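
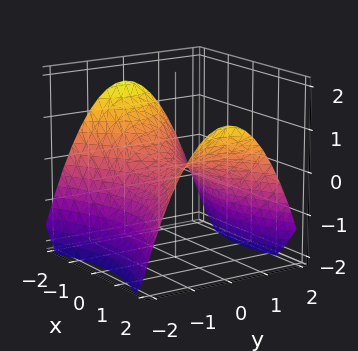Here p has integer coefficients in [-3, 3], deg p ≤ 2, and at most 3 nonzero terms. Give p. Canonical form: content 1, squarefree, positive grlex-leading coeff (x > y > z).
x^2 - 2*y^2 - 3*z

Degree: a saddle surface; a quadric, so deg p = 2.
Symmetries: mirror symmetry x ↦ −x ⇒ only even powers of x; it's symmetric under y → −y, forcing even powers of y.
Against the integer gridlines: it crosses the y-axis at the gridline y = 0; it meets the z-axis at z = 0 (among the integer gridlines).
The integer polynomial consistent with all of this is the stated p.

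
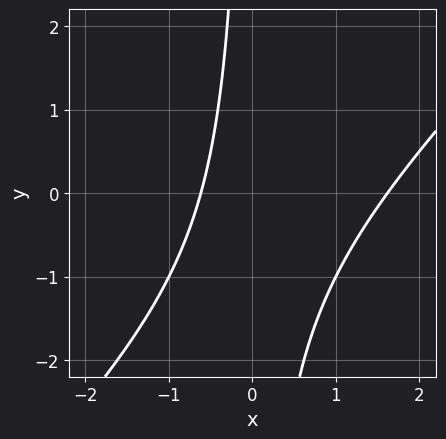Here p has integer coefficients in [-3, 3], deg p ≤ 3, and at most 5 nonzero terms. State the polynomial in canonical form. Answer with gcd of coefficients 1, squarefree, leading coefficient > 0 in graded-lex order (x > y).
x^2 - x*y - x - 1

First, deg p = 2. No degree-1 curve has this shape.
Then, observable constraints: the curve avoids every integer y-axis point in the box.
Finally, together with the visible shape, these determine p as stated.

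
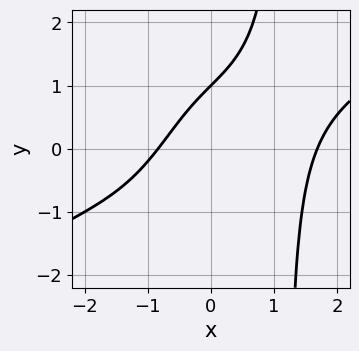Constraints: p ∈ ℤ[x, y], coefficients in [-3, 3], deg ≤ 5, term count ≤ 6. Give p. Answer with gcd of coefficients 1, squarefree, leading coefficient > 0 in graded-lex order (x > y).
1. deg p = 4. No degree-3 curve has this shape.
2. Observable constraints: it crosses the y-axis at the gridline y = 1.
3. The integer polynomial consistent with all of this is the stated p.

x^4 - 2*x^3*y - 3*x + 3*y - 3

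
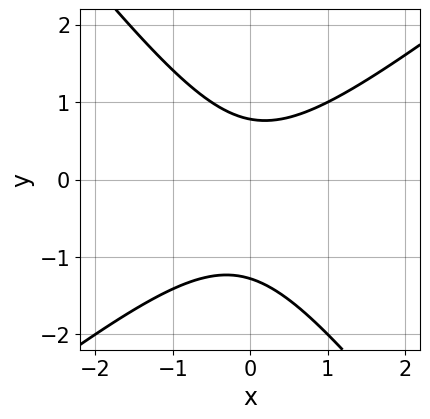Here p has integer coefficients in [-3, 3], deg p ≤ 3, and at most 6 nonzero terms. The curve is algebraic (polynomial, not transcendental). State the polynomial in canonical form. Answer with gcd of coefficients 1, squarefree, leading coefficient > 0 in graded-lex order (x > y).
2*x^2 - x*y - 2*y^2 - y + 2

(a) The degree is 2 — no degree-1 curve has this shape.
(b) Reading off the gridlines: the curve avoids every integer x-axis point in the box.
(c) These observations pin down the coefficients.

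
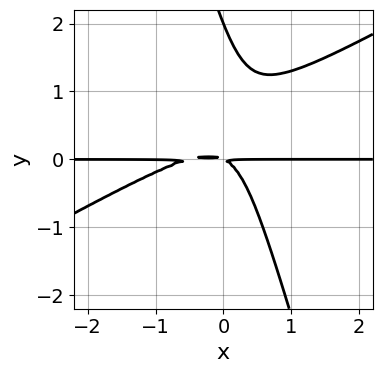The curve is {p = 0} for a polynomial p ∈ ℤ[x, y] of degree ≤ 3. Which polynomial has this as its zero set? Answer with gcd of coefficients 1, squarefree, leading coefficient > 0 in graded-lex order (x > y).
2*x^2*y - 3*x*y^2 - y^3 + x*y + 2*y^2

1. deg p = 3. A generic line meets the curve in up to 3 points.
2. Against the integer gridlines: every point of the x-axis in the box is on the curve; it meets the y-axis at y = 2 (among the integer gridlines).
3. Together with the visible shape, these determine p as stated.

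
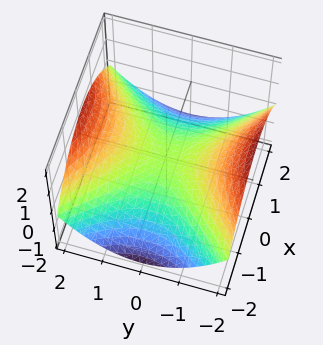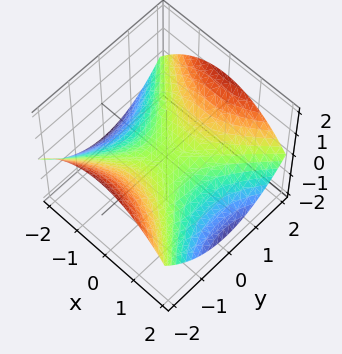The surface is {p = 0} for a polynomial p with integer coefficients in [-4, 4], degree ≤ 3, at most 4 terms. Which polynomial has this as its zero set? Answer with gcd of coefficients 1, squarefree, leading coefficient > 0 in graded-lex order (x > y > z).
x^2 - y^2 + 3*z

1. The degree is 2 — a saddle surface; a quadric.
2. Symmetries: it's symmetric under y → −y, forcing even powers of y; the x ↦ −x reflection is a symmetry, so x appears only in even powers.
3. From the visible intercepts: it crosses the z-axis at the gridline z = 0; one y-axis crossing is at y = 0; one x-axis crossing is at x = 0.
4. These observations pin down the coefficients.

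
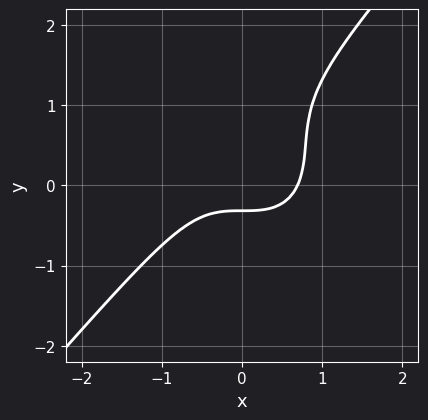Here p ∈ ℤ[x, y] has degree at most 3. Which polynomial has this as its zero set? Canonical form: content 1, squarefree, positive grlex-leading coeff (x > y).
(a) The degree is 3 — the shape is more complex than any degree-2 curve.
(b) Solving for integer coefficients yields p as stated.

3*x^3 - 2*y^3 + 3*y^2 - 2*y - 1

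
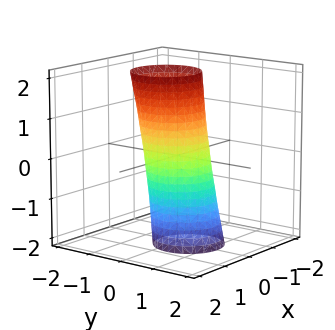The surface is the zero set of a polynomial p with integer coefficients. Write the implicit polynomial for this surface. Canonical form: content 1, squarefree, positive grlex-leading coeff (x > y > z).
The degree is 2 — a generic line meets the surface in up to 2 points.
Reading off the gridlines: no z-intercept at any integer in the box.
Assembling these constraints gives the stated polynomial.

3*x^2 + 3*y^2 + y*z - 2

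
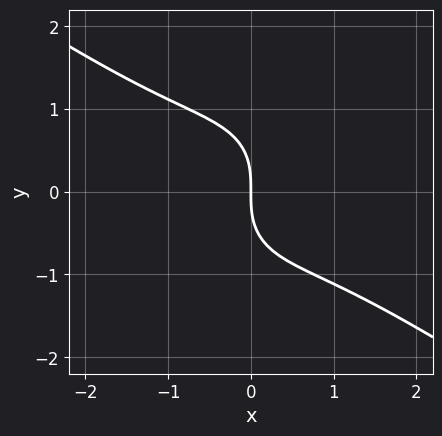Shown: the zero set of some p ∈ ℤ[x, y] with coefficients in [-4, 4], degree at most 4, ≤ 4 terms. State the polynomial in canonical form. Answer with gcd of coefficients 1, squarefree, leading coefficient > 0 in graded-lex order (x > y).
deg p = 3.
Against the integer gridlines: it meets the x-axis at x = 0 (among the integer gridlines); one y-axis crossing is at y = 0.
Together with the visible shape, these determine p as stated.

2*x^3 + 2*x^2*y + 2*y^3 + 3*x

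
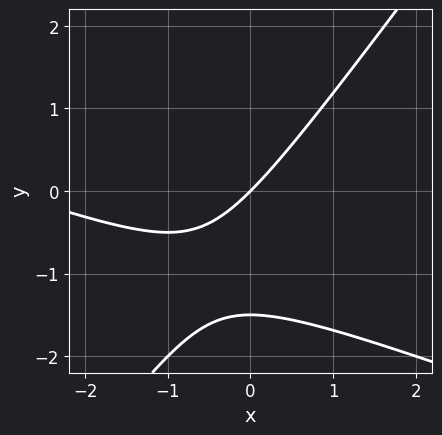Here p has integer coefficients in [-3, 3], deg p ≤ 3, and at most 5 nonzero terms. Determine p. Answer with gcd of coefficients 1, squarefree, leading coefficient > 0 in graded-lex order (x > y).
Degree: no degree-1 curve has this shape, so deg p = 2.
From the visible intercepts: it crosses the y-axis at the gridline y = 0; it meets the x-axis at x = 0 (among the integer gridlines).
Fitting integer coefficients to these (and the overall shape) gives p.

x^2 + 2*x*y - 2*y^2 + 3*x - 3*y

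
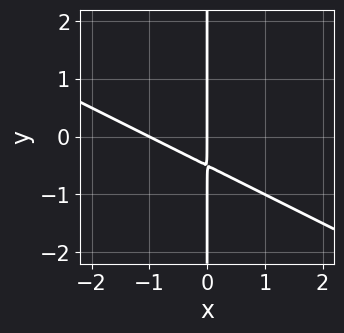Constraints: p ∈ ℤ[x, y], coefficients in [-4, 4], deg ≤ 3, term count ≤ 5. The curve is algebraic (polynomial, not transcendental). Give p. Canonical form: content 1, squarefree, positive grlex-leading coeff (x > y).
x^2 + 2*x*y + x

1. deg p = 2.
2. Checking where it meets the axes: the visible y-axis segment lies entirely on the curve; the x-axis gridline crossings are at x ∈ {-1, 0}.
3. Together with the visible shape, these determine p as stated.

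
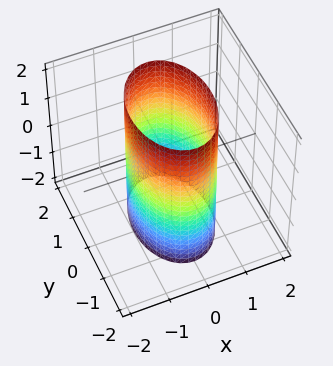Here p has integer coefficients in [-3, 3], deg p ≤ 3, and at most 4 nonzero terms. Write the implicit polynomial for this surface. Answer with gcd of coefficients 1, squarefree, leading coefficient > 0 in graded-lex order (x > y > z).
2*x^2 + y^2 - 2

The degree is 2 — constant cross-section along one axis; a quadric.
Symmetries: the z ↦ −z reflection is a symmetry, so z appears only in even powers; it's symmetric under y → −y, forcing even powers of y; mirror symmetry x ↦ −x ⇒ only even powers of x.
From the axis intercepts and sections: among the integer gridlines, it crosses the x-axis at x ∈ {-1, 1}; the surface avoids every integer z-axis point in the box.
Fitting integer coefficients to these (and the overall shape) gives p.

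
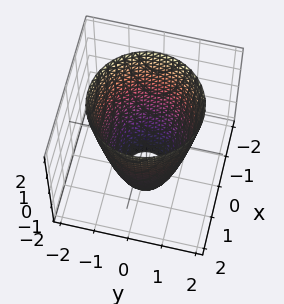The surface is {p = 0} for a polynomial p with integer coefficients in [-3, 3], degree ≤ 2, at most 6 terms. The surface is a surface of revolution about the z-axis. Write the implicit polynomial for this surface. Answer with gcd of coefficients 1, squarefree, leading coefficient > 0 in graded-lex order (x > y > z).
2*x^2 + 2*y^2 - z - 3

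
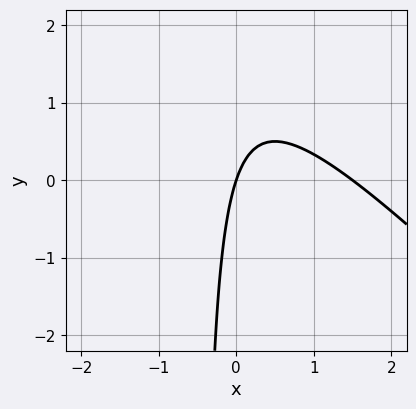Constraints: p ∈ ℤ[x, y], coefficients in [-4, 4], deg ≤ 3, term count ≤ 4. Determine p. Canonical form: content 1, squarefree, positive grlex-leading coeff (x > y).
2*x^2 + 2*x*y - 3*x + y

1. Degree: the shape is more complex than any degree-1 curve, so deg p = 2.
2. Reading off the gridlines: it crosses the y-axis at the gridline y = 0; one x-axis crossing is at x = 0.
3. Fitting integer coefficients to these (and the overall shape) gives p.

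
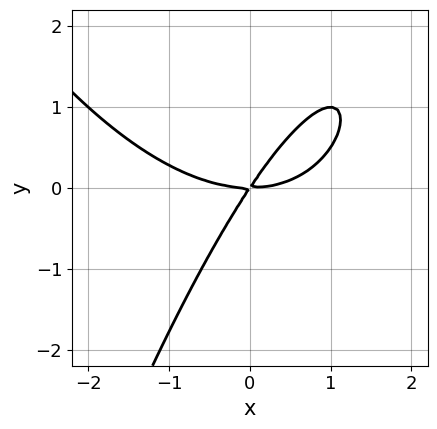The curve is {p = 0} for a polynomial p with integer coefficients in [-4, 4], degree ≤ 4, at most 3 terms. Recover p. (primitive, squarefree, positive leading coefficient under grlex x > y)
x^3 - 3*x*y + 2*y^2

Degree: no degree-2 curve has this shape, so deg p = 3.
Checking where it meets the axes: it meets the y-axis at y = 0 (among the integer gridlines); it crosses the x-axis at the gridline x = 0.
Together with the visible shape, these determine p as stated.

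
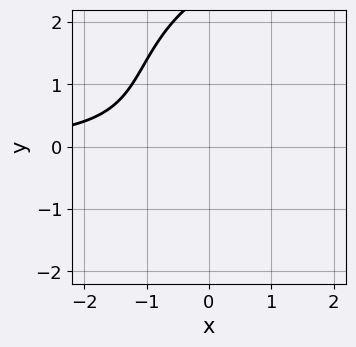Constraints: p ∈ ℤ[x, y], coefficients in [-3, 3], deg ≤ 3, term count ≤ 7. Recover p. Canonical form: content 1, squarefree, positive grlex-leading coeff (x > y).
First, degree: a generic line meets the curve in up to 3 points, so deg p = 3.
Next, from the visible intercepts: no y-intercept at any integer in the box; the curve avoids every integer x-axis point in the box.
Finally, together with the visible shape, these determine p as stated.

x^2*y + y^3 - 2*x*y - 2*y^2 - 3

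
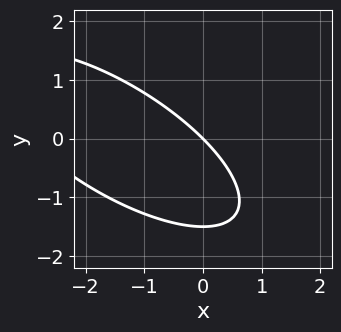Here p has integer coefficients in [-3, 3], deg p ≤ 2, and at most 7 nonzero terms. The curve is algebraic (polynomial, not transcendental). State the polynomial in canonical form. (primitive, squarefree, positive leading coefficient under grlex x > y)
x^2 + 2*x*y + 2*y^2 + 3*x + 3*y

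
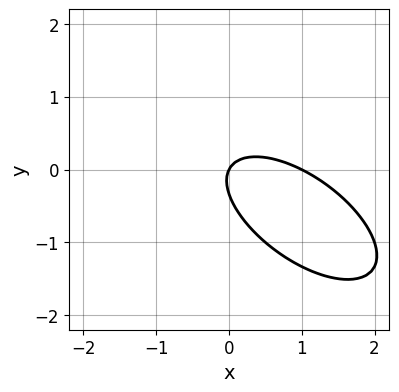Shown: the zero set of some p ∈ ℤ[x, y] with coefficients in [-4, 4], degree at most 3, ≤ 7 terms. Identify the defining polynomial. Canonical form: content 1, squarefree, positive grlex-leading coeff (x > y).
1. deg p = 2. No degree-1 curve has this shape.
2. Checking where it meets the axes: the x-axis gridline crossings are at x ∈ {0, 1}; it meets the y-axis at y = 0 (among the integer gridlines).
3. Putting this together gives p.

2*x^2 + 3*x*y + 3*y^2 - 2*x + y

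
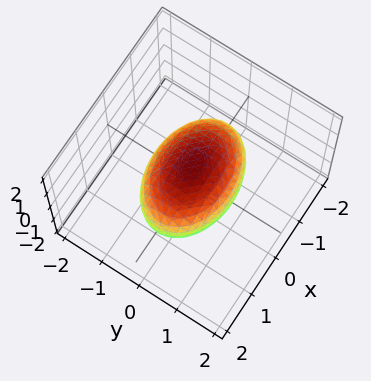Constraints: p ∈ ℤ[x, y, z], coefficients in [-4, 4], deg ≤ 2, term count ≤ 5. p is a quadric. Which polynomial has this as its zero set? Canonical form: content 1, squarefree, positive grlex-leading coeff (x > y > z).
x^2 + 2*y^2 + 2*z^2 - 2

First, degree: a closed, bounded, convex surface; a quadric, so deg p = 2.
Then, symmetries: the y ↦ −y reflection is a symmetry, so y appears only in even powers; the x ↦ −x reflection is a symmetry, so x appears only in even powers; mirror symmetry z ↦ −z ⇒ only even powers of z.
Next, against the integer gridlines: the y-axis gridline crossings are at y ∈ {-1, 1}; the z-axis gridline crossings are at z ∈ {-1, 1}.
Finally, matching integer coefficients to the picture gives p.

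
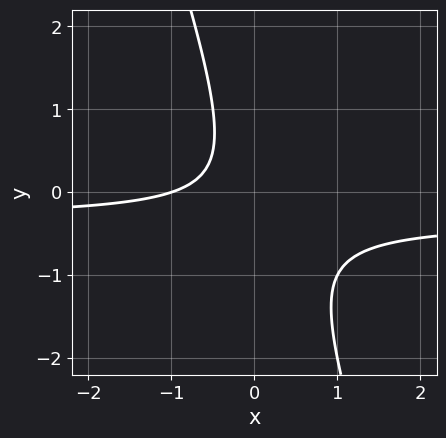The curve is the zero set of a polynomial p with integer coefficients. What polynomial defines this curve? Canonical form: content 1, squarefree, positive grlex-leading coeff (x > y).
3*x*y + y^2 + x + 1

deg p = 2. A generic line meets the curve in up to 2 points.
Reading off the gridlines: it meets the x-axis at x = -1 (among the integer gridlines); it misses every integer gridline on the y-axis.
Putting this together gives p.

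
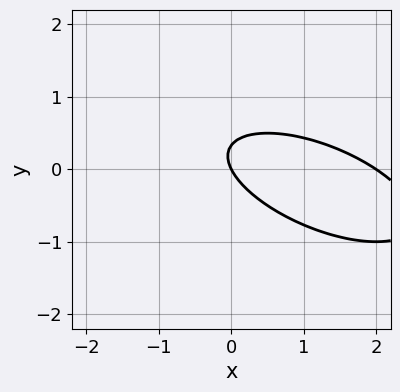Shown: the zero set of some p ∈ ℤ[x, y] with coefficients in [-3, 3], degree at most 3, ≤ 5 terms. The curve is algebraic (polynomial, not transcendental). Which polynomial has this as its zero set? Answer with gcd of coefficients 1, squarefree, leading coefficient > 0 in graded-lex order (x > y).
x^2 + 2*x*y + 3*y^2 - 2*x - y

deg p = 2. The shape is more complex than any degree-1 curve.
Observable constraints: the x-axis gridline crossings are at x ∈ {0, 2}; it crosses the y-axis at the gridline y = 0.
Assembling these constraints gives the stated polynomial.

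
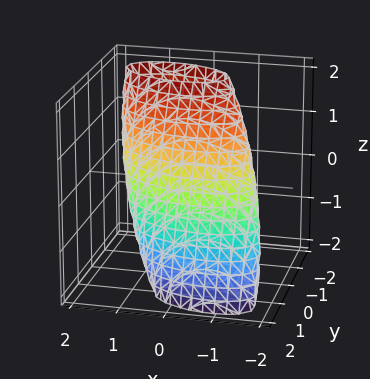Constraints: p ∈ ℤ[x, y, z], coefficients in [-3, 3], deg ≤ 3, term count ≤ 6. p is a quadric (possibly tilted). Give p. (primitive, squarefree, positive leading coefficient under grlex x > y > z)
x^2 + x*y + 3*y^2 + 3*y*z + z^2 - 2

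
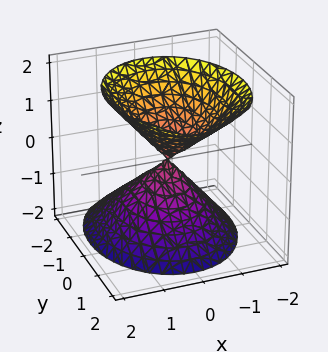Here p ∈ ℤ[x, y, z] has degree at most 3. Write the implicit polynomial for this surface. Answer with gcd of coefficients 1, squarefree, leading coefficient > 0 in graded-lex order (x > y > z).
3*x^2 + 2*y^2 - y*z - 2*z^2

First, there are 2 components. Treating them together as one polynomial.
Next, the degree is 2 — no degree-1 surface has this shape.
Next, from the visible intercepts: it crosses the z-axis at the gridline z = 0; it crosses the y-axis at the gridline y = 0; it meets the x-axis at x = 0 (among the integer gridlines).
Finally, putting this together gives p.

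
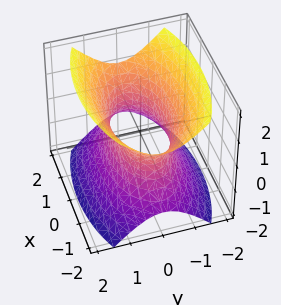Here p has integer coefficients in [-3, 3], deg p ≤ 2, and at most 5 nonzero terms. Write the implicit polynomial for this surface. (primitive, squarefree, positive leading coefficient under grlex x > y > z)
deg p = 2.
Symmetries: it's symmetric under x → −x, forcing even powers of x; the y ↦ −y reflection is a symmetry, so y appears only in even powers; it's symmetric under z → −z, forcing even powers of z.
Checking where it meets the axes: the surface avoids every integer z-axis point in the box.
Matching integer coefficients to the picture gives p.

x^2 + 3*y^2 - 2*z^2 - 2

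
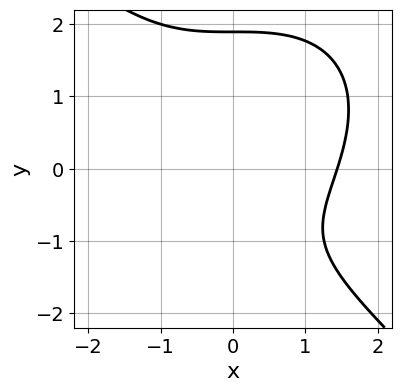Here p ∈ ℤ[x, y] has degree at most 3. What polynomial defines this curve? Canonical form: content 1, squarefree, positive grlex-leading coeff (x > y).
x^3 + y^3 - 2*y - 3

Degree: no degree-2 curve has this shape, so deg p = 3.
Putting this together gives p.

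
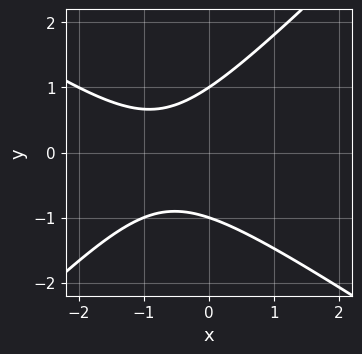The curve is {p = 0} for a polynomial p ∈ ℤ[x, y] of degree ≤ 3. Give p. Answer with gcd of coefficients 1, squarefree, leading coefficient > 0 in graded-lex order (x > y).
2*x^2 + x*y - 3*y^2 + 3*x + 3

1. Degree: a generic line meets the curve in up to 2 points, so deg p = 2.
2. Against the integer gridlines: no x-intercept at any integer in the box; among the integer gridlines, it crosses the y-axis at y ∈ {-1, 1}.
3. Solving for integer coefficients yields p as stated.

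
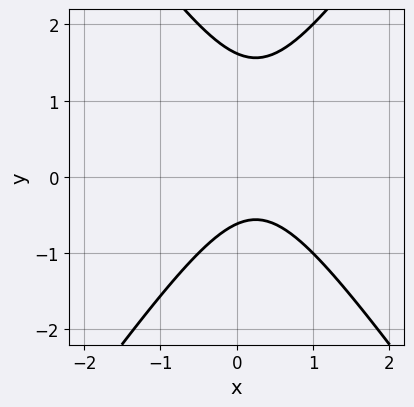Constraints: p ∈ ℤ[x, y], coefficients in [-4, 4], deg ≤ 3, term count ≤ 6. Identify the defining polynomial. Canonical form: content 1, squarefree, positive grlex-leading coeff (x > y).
2*x^2 - y^2 - x + y + 1

First, the degree is 2 — the shape is more complex than any degree-1 curve.
Then, against the integer gridlines: it misses every integer gridline on the x-axis.
Finally, solving for integer coefficients yields p as stated.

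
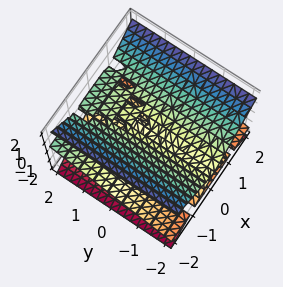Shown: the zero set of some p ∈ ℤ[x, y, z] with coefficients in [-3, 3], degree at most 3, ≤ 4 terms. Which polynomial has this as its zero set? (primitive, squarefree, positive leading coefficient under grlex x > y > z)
x^2*y - 2*x^2*z - y*z^2 + 2*z^3

Degree: a generic line meets the surface in up to 3 points, so deg p = 3.
Against the integer gridlines: every point of the y-axis in the box is on the surface; it crosses the z-axis at the gridline z = 0; every point of the x-axis in the box is on the surface.
Putting this together gives p.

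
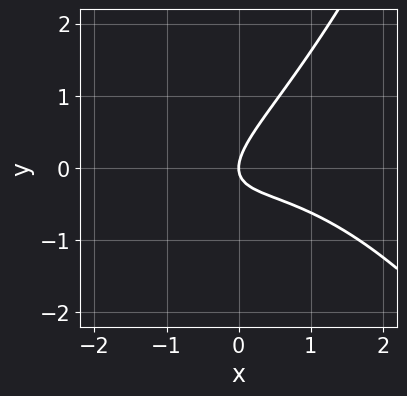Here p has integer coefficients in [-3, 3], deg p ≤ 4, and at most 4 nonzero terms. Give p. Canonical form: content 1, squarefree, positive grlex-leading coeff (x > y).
x^3 + 3*x*y - 3*y^2 + 2*x

(a) Degree: the shape is more complex than any degree-2 curve, so deg p = 3.
(b) From the axis intercepts and sections: it meets the y-axis at y = 0 (among the integer gridlines); one x-axis crossing is at x = 0.
(c) Solving for integer coefficients yields p as stated.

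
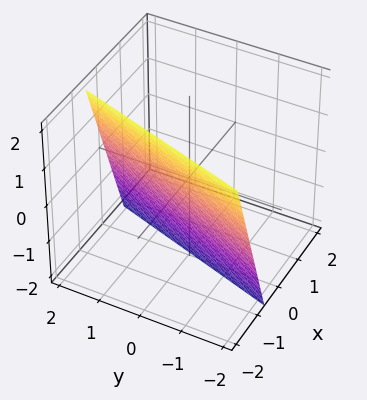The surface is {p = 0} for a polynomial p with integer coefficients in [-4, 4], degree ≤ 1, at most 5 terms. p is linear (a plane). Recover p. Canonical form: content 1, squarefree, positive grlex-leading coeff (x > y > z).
3*x - y + z + 2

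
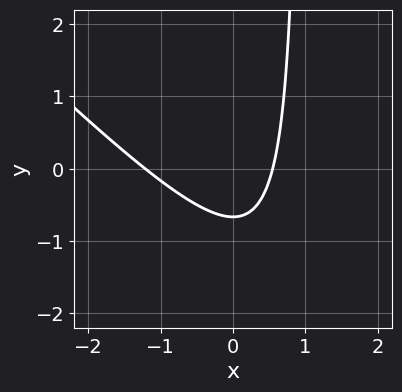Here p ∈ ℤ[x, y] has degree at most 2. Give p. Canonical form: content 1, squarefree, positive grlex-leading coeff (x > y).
3*x^2 + 3*x*y + 2*x - 3*y - 2

First, degree: no degree-1 curve has this shape, so deg p = 2.
Finally, putting this together gives p.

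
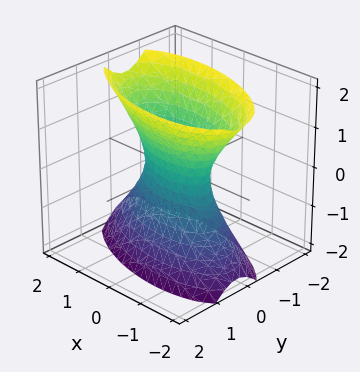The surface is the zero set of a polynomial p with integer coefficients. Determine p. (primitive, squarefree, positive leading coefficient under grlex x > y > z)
x^2 + x*y + 3*y^2 - z^2 - 1

(a) Degree: no degree-1 surface has this shape, so deg p = 2.
(b) Checking where it meets the axes: among the integer gridlines, it crosses the x-axis at x ∈ {-1, 1}; it misses every integer gridline on the z-axis.
(c) Together with the visible shape, these determine p as stated.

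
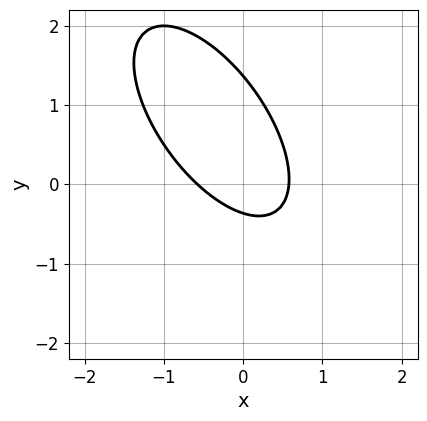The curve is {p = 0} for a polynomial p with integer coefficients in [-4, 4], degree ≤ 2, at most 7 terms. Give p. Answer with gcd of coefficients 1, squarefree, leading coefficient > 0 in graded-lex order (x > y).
First, deg p = 2.
Finally, putting this together gives p.

3*x^2 + 3*x*y + 2*y^2 - 2*y - 1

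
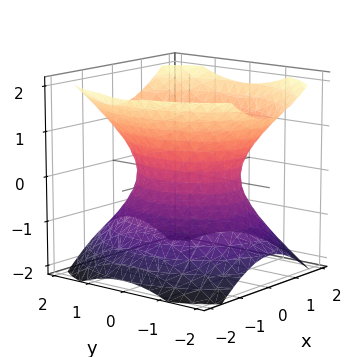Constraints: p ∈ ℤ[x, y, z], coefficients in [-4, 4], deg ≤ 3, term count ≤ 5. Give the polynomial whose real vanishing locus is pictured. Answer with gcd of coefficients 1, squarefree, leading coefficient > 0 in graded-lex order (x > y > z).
3*x^2 + 2*y^2 - 3*z^2 - 3

(a) Degree: one connected sheet with a waist; a quadric, so deg p = 2.
(b) Symmetries: the y ↦ −y reflection is a symmetry, so y appears only in even powers; mirror symmetry x ↦ −x ⇒ only even powers of x; it's symmetric under z → −z, forcing even powers of z.
(c) Observable constraints: no z-intercept at any integer in the box; the x-axis gridline crossings are at x ∈ {-1, 1}.
(d) These observations pin down the coefficients.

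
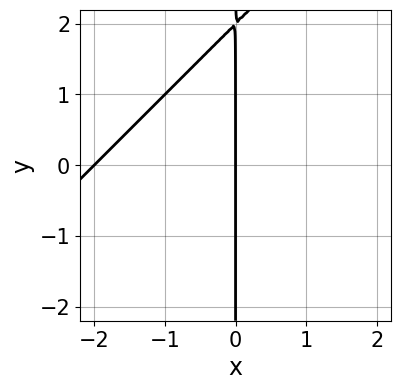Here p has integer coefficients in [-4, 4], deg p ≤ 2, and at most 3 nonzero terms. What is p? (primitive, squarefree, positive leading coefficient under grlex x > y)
x^2 - x*y + 2*x

Degree: a generic line meets the curve in up to 2 points, so deg p = 2.
Observable constraints: the x-axis gridline crossings are at x ∈ {-2, 0}; every point of the y-axis in the box is on the curve.
The integer polynomial consistent with all of this is the stated p.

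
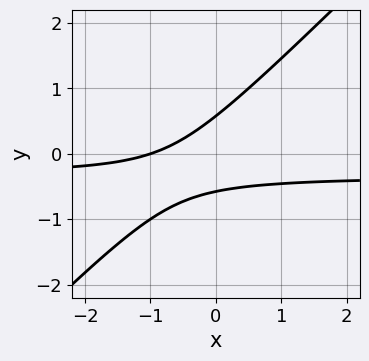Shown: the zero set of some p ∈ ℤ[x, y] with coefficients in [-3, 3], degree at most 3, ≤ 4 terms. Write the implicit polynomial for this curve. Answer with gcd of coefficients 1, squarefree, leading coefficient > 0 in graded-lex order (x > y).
3*x*y - 3*y^2 + x + 1

Degree: the shape is more complex than any degree-1 curve, so deg p = 2.
Checking where it meets the axes: it crosses the x-axis at the gridline x = -1.
Solving for integer coefficients yields p as stated.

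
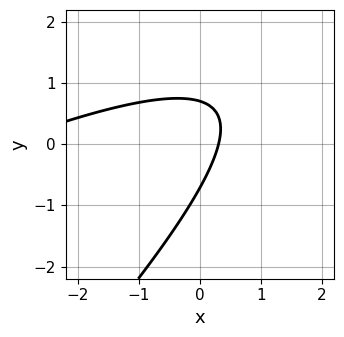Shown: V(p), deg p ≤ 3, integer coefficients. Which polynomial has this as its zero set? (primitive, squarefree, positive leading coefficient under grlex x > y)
Degree: no degree-1 curve has this shape, so deg p = 2.
Solving for integer coefficients yields p as stated.

x^2 - 3*x*y + 2*y^2 + 3*x - 1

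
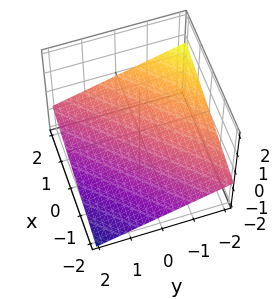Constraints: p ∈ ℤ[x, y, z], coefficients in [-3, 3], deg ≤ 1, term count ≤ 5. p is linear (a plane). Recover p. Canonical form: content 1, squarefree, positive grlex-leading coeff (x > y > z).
x - y - 3*z - 2

Degree: the surface is flat (a plane), so deg p = 1.
Observable constraints: one y-axis crossing is at y = -2; one x-axis crossing is at x = 2.
These observations pin down the coefficients.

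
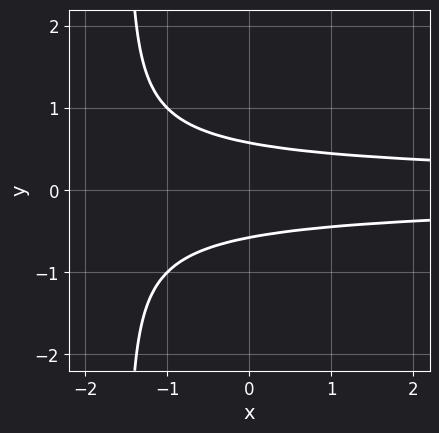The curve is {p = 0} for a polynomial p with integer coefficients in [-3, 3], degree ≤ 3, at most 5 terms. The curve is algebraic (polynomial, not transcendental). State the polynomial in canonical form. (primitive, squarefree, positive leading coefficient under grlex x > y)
2*x*y^2 + 3*y^2 - 1

(a) deg p = 3. The shape is more complex than any degree-2 curve.
(b) Symmetries: it's symmetric under y → −y, forcing even powers of y.
(c) Observable constraints: the curve avoids every integer x-axis point in the box.
(d) Matching integer coefficients to the picture gives p.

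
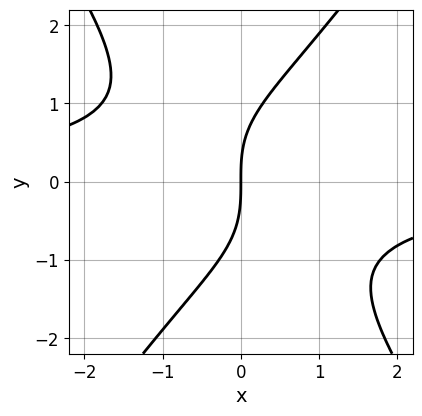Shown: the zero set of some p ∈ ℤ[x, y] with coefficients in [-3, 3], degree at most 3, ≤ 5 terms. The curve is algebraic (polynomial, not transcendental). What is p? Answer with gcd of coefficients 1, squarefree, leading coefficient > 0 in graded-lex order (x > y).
1. deg p = 3. A generic line meets the curve in up to 3 points.
2. Reading off the gridlines: it meets the x-axis at x = 0 (among the integer gridlines); one y-axis crossing is at y = 0.
3. Fitting integer coefficients to these (and the overall shape) gives p.

2*x^2*y - y^3 + 3*x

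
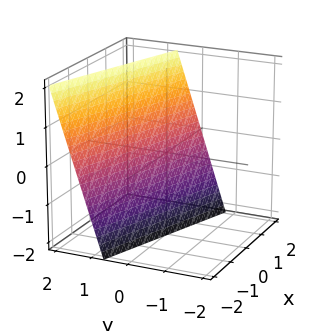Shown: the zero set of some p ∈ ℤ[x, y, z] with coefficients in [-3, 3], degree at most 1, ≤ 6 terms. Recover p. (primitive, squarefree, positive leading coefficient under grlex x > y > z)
x + 3*y - z - 2

1. The degree is 1 — the surface is flat (a plane).
2. Against the integer gridlines: one z-axis crossing is at z = -2; it crosses the x-axis at the gridline x = 2.
3. Assembling these constraints gives the stated polynomial.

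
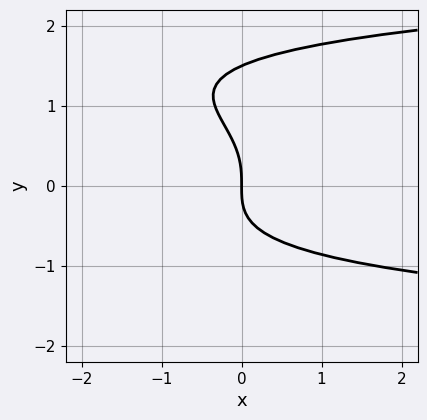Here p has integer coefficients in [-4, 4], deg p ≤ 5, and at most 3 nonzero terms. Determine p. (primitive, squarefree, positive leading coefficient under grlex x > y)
1. The degree is 4 — no degree-3 curve has this shape.
2. Checking where it meets the axes: it crosses the y-axis at the gridline y = 0; it crosses the x-axis at the gridline x = 0.
3. Solving for integer coefficients yields p as stated.

2*y^4 - 3*y^3 - 3*x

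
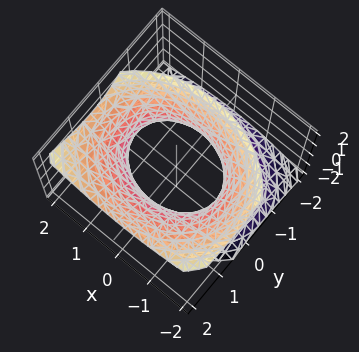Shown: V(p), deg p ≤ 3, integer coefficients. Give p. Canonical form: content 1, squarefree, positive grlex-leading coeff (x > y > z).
2*x^2 + 3*y^2 - 2*y*z - 2*z^2 - 3

First, deg p = 2.
Then, against the integer gridlines: among the integer gridlines, it crosses the y-axis at y ∈ {-1, 1}; the surface avoids every integer z-axis point in the box.
Finally, these observations pin down the coefficients.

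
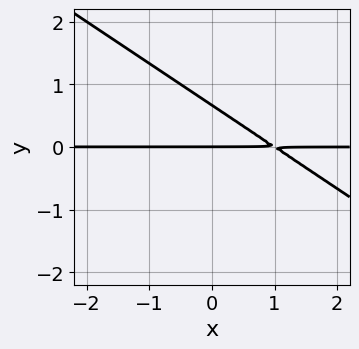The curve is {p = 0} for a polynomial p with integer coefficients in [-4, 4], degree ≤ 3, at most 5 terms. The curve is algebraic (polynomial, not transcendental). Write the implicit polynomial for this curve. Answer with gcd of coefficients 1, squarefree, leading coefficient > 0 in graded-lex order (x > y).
2*x*y + 3*y^2 - 2*y

First, deg p = 2. The shape is more complex than any degree-1 curve.
Then, against the integer gridlines: every point of the x-axis in the box is on the curve; one y-axis crossing is at y = 0.
Finally, matching integer coefficients to the picture gives p.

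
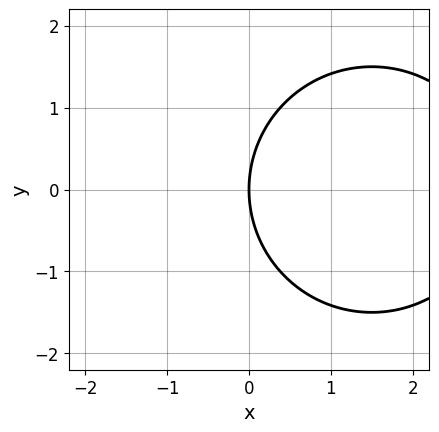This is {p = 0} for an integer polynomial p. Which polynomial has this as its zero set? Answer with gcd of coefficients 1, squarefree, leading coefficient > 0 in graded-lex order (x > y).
First, the degree is 2 — a generic line meets the curve in up to 2 points.
Then, symmetries: it's symmetric under y → −y, forcing even powers of y.
Then, reading off the gridlines: one y-axis crossing is at y = 0; one x-axis crossing is at x = 0.
Finally, these observations pin down the coefficients.

x^2 + y^2 - 3*x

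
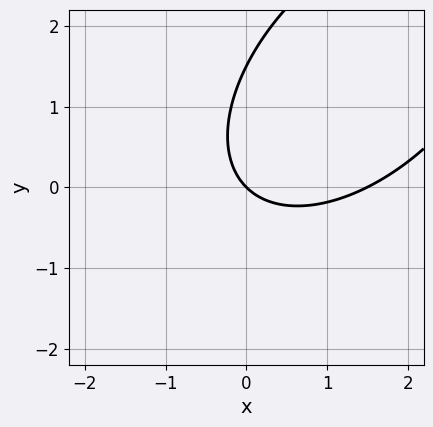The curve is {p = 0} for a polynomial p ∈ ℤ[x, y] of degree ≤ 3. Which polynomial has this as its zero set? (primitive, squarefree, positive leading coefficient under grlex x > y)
2*x^2 - 2*x*y + 2*y^2 - 3*x - 3*y

First, the degree is 2 — the shape is more complex than any degree-1 curve.
Next, from the axis intercepts and sections: one x-axis crossing is at x = 0; one y-axis crossing is at y = 0.
Finally, assembling these constraints gives the stated polynomial.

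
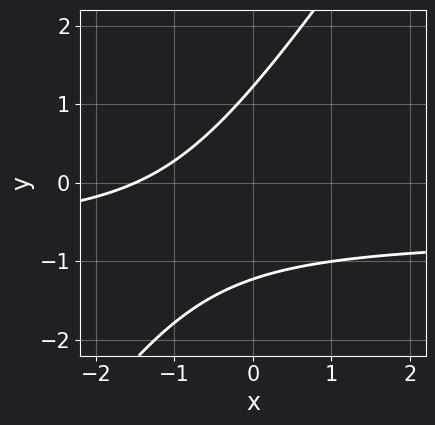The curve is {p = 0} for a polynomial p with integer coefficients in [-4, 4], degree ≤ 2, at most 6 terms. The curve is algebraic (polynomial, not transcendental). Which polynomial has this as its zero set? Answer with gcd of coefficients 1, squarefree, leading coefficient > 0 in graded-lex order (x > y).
(a) deg p = 2. A generic line meets the curve in up to 2 points.
(b) Matching integer coefficients to the picture gives p.

3*x*y - 2*y^2 + 2*x + 3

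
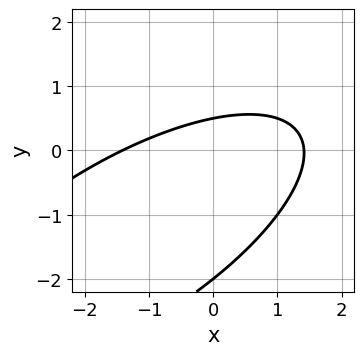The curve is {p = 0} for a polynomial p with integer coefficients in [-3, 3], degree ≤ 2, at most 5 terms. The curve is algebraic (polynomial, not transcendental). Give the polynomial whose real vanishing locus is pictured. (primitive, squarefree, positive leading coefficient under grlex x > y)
x^2 - 2*x*y + 2*y^2 + 3*y - 2

First, deg p = 2.
Then, against the integer gridlines: it crosses the y-axis at the gridline y = -2.
Finally, putting this together gives p.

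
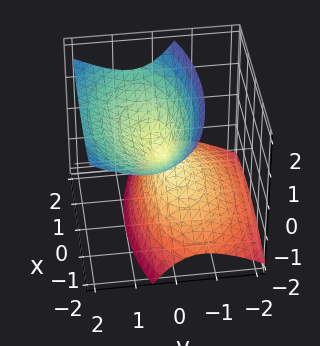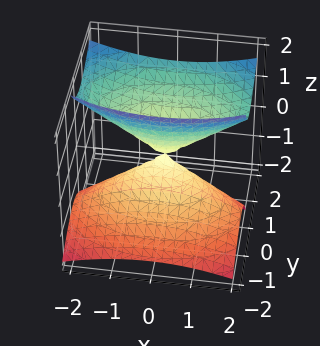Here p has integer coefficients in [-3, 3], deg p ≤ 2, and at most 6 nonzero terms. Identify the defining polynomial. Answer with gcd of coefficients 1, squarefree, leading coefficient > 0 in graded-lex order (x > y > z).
1. The degree is 2 — a generic line meets the surface in up to 2 points.
2. Checking where it meets the axes: it crosses the y-axis at the gridline y = 0; it meets the x-axis at x = 0 (among the integer gridlines).
3. Assembling these constraints gives the stated polynomial.

x^2 + 3*y^2 - 3*y*z - 2*z^2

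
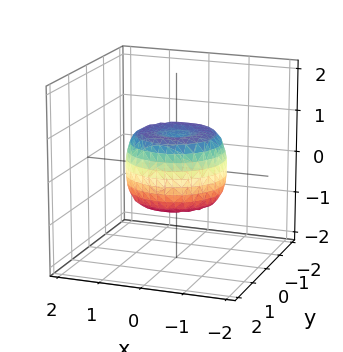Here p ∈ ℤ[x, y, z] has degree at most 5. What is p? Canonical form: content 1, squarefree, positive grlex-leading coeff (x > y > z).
2*x^4 + 4*x^2*y^2 + 2*y^4 - 2*x^2 - 2*y^2 + 2*z^2 - 1

(a) The degree is 4 — no degree-3 surface has this shape.
(b) Symmetries: rotational symmetry about the z-axis ⇒ p depends on x, y only through x² + y².
(c) From the axis intercepts and sections: a circular section at z = 0 has radius between 1 and 2.
(d) Fitting integer coefficients to these (and the overall shape) gives p.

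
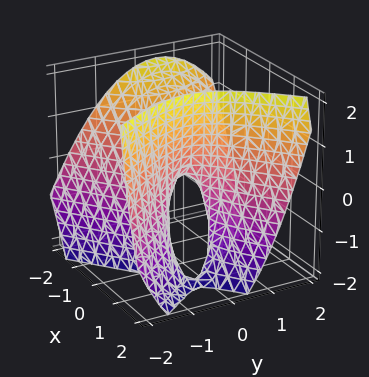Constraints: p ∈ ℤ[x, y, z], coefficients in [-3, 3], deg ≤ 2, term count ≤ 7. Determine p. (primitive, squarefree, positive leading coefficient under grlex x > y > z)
2*x^2 - x*y + 2*x*z - 2*y^2 - z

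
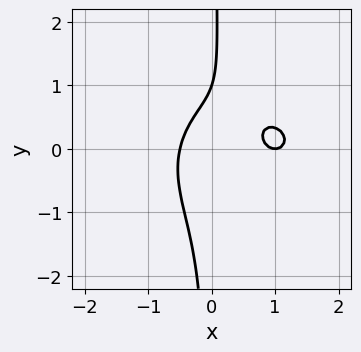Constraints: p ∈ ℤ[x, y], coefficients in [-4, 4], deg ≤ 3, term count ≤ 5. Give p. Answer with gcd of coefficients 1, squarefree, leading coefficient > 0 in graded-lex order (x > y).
The degree is 3 — no degree-2 curve has this shape.
Against the integer gridlines: it crosses the y-axis at the gridline y = 1; it crosses the x-axis at the gridline x = 1.
The integer polynomial consistent with all of this is the stated p.

2*x^3 + 3*x*y^2 - 3*x^2 - y + 1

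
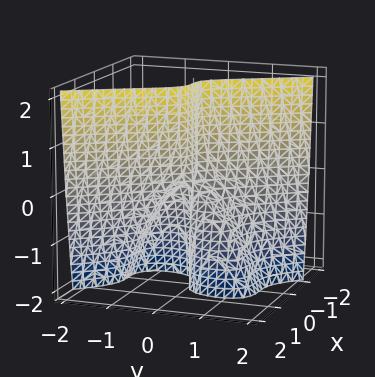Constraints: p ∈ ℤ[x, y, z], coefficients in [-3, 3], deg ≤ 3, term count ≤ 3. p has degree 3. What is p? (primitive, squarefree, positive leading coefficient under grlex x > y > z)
3*x^3 + y^3 + y*z

(a) deg p = 3. A generic line meets the surface in up to 3 points.
(b) From the visible intercepts: one y-axis crossing is at y = 0; every point of the z-axis in the box is on the surface.
(c) Fitting integer coefficients to these (and the overall shape) gives p.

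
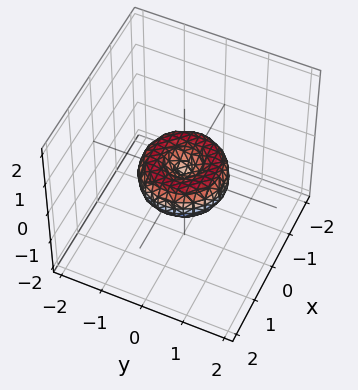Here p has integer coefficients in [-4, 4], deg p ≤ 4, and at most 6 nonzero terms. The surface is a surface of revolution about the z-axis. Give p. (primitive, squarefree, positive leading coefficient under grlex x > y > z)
(a) The degree is 4 — no degree-3 surface has this shape.
(b) Symmetry: the surface is invariant under rotation about z: p = q(x² + y², z).
(c) Observable constraints: the y-axis gridline crossings are at y ∈ {-1, 0, 1}; a circular section at z = 0 has radius exactly 1; the x-axis gridline crossings are at x ∈ {-1, 0, 1}; one z-axis crossing is at z = 0.
(d) Fitting integer coefficients to these (and the overall shape) gives p.

x^4 + 2*x^2*y^2 + y^4 - x^2 - y^2 + z^2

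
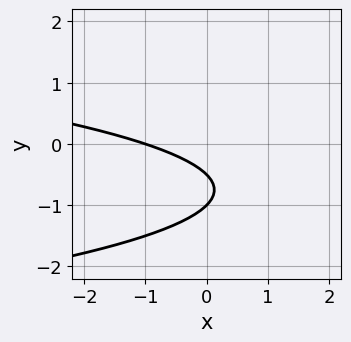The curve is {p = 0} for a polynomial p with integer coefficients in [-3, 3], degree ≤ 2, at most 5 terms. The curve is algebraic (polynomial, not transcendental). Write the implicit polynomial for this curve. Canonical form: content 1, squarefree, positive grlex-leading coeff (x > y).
2*y^2 + x + 3*y + 1

The degree is 2 — no degree-1 curve has this shape.
From the visible intercepts: it meets the x-axis at x = -1 (among the integer gridlines); one y-axis crossing is at y = -1.
Assembling these constraints gives the stated polynomial.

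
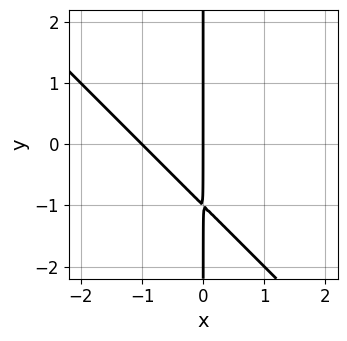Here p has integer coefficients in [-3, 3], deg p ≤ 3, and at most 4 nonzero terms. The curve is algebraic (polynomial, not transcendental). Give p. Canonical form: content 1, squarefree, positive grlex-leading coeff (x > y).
x^2 + x*y + x

(a) Degree: the shape is more complex than any degree-1 curve, so deg p = 2.
(b) Observable constraints: the x-axis gridline crossings are at x ∈ {-1, 0}; every point of the y-axis in the box is on the curve.
(c) Assembling these constraints gives the stated polynomial.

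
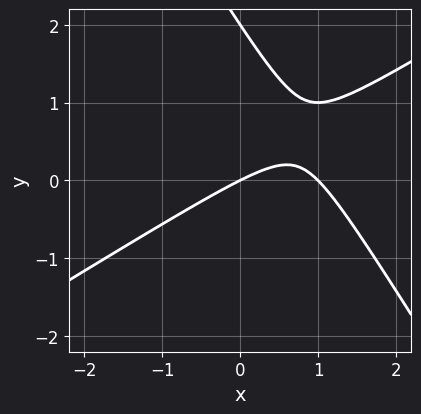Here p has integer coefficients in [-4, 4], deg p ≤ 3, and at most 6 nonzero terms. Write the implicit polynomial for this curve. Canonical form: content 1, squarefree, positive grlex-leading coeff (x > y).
x^2 - x*y - y^2 - x + 2*y

(a) Degree: no degree-1 curve has this shape, so deg p = 2.
(b) From the axis intercepts and sections: the x-axis gridline crossings are at x ∈ {0, 1}; the y-axis gridline crossings are at y ∈ {0, 2}.
(c) Assembling these constraints gives the stated polynomial.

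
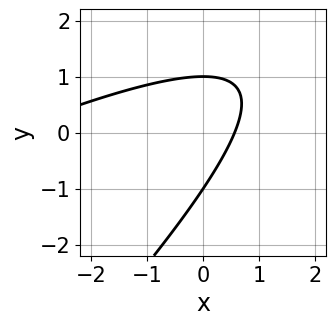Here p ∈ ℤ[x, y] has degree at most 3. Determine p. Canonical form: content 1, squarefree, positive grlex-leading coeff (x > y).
x^2 - 3*x*y + 2*y^2 + 3*x - 2

The degree is 2 — a generic line meets the curve in up to 2 points.
From the axis intercepts and sections: the y-axis gridline crossings are at y ∈ {-1, 1}.
Fitting integer coefficients to these (and the overall shape) gives p.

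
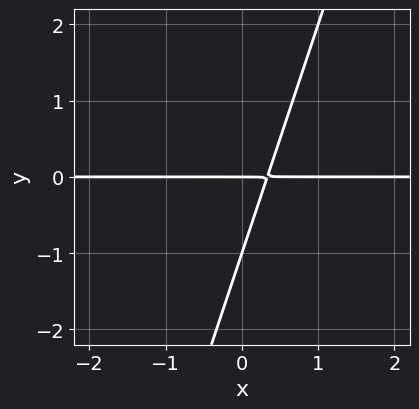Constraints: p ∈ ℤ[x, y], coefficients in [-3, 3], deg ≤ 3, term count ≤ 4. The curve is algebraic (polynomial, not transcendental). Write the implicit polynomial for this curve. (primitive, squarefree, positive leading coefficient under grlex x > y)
3*x*y - y^2 - y

deg p = 2.
Against the integer gridlines: the visible x-axis segment lies entirely on the curve; the y-axis gridline crossings are at y ∈ {-1, 0}.
Solving for integer coefficients yields p as stated.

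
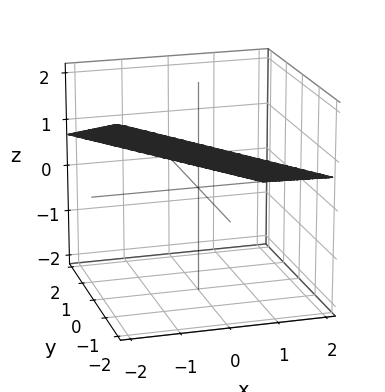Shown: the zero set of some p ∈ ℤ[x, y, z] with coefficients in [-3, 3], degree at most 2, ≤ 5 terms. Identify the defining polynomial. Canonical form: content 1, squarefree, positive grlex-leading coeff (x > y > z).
First, deg p = 1. The surface is flat (a plane).
Next, reading off the gridlines: one x-axis crossing is at x = 2; one y-axis crossing is at y = 2.
Finally, solving for integer coefficients yields p as stated.

x + y + 3*z - 2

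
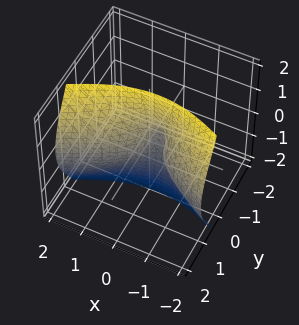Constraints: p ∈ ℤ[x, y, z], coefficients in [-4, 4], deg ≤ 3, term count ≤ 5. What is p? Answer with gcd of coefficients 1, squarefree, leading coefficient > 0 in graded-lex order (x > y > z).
3*y^3 + 3*y*z^2 - 2*x^2 - x

First, deg p = 3. No degree-2 surface has this shape.
Next, against the integer gridlines: it crosses the x-axis at the gridline x = 0; it meets the y-axis at y = 0 (among the integer gridlines); every point of the z-axis in the box is on the surface.
Finally, fitting integer coefficients to these (and the overall shape) gives p.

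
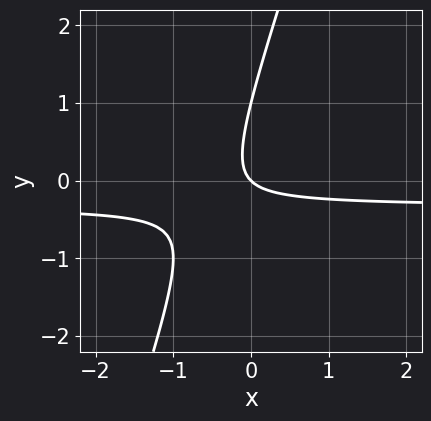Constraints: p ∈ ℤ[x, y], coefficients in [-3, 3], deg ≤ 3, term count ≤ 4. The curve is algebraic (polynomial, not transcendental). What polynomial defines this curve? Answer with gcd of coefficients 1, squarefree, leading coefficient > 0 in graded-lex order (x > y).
deg p = 2. A generic line meets the curve in up to 2 points.
From the axis intercepts and sections: it crosses the x-axis at the gridline x = 0; the y-axis gridline crossings are at y ∈ {0, 1}.
Matching integer coefficients to the picture gives p.

3*x*y - y^2 + x + y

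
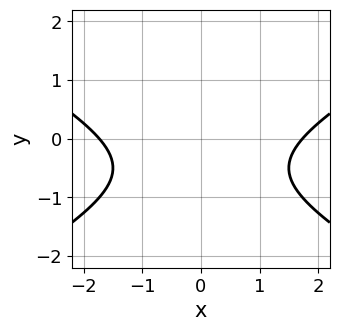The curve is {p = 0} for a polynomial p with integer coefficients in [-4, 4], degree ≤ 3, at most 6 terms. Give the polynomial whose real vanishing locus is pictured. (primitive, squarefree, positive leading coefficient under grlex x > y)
First, the degree is 2 — no degree-1 curve has this shape.
Next, symmetries: the x ↦ −x reflection is a symmetry, so x appears only in even powers.
Then, observable constraints: no y-intercept at any integer in the box.
Finally, putting this together gives p.

x^2 - 3*y^2 - 3*y - 3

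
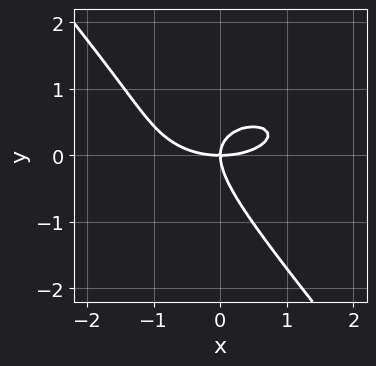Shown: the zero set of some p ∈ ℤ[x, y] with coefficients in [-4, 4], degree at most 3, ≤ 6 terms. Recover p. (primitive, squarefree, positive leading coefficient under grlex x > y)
x^3 + 3*x*y^2 + 3*y^3 - 3*x*y

deg p = 3. The shape is more complex than any degree-2 curve.
Reading off the gridlines: it meets the x-axis at x = 0 (among the integer gridlines); one y-axis crossing is at y = 0.
Assembling these constraints gives the stated polynomial.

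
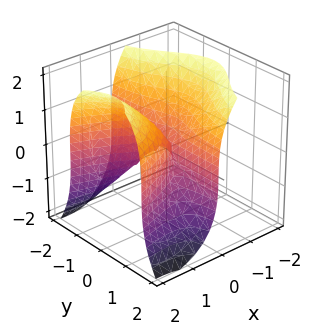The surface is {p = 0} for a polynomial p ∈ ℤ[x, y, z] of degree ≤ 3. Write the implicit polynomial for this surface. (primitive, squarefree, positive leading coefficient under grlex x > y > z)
First, the degree is 3 — the shape is more complex than any degree-2 surface.
Then, against the integer gridlines: it meets the z-axis at z = 0 (among the integer gridlines); it crosses the x-axis at the gridline x = 0.
Finally, assembling these constraints gives the stated polynomial. Check: (0, -1, 0) on the y-axis lies on the surface, and p(0, -1, 0) = 0. ✓

3*x*y^2 + z^3 - 3*x^2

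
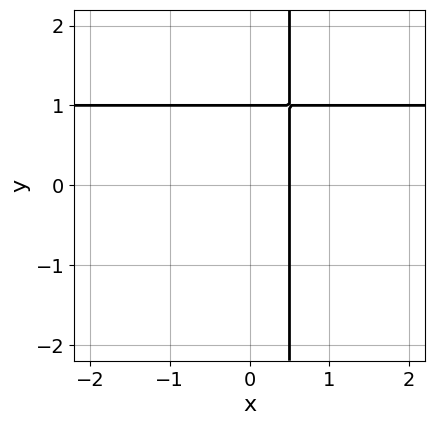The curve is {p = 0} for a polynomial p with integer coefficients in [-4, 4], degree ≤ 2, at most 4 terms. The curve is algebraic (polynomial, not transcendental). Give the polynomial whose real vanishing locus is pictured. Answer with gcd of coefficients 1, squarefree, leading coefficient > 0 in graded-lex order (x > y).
First, the degree is 2 — no degree-1 curve has this shape.
Next, checking where it meets the axes: one y-axis crossing is at y = 1.
Finally, the integer polynomial consistent with all of this is the stated p.

2*x*y - 2*x - y + 1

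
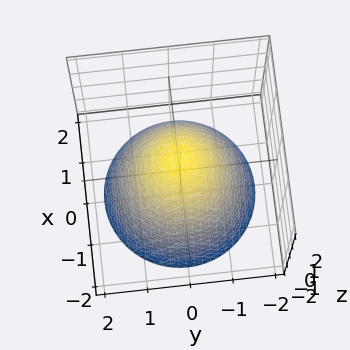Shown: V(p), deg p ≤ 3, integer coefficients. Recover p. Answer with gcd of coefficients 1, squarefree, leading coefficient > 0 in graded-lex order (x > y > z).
The degree is 2 — a generic line meets the surface in up to 2 points.
By symmetry, the z-axis is an axis of rotation, so x and y enter only as x² + y².
Observable constraints: it meets the z-axis at z = 1 (among the integer gridlines); a circular section at z = 0 has radius exactly 1; among the integer gridlines, it crosses the x-axis at x ∈ {-1, 1}.
Fitting integer coefficients to these (and the overall shape) gives p.

x^2 + y^2 + z - 1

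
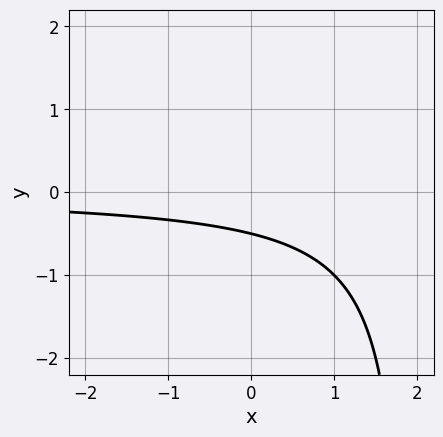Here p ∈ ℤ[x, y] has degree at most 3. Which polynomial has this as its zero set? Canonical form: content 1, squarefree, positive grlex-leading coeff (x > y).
(a) deg p = 2.
(b) From the visible intercepts: no x-intercept at any integer in the box.
(c) Together with the visible shape, these determine p as stated.

x*y - 2*y - 1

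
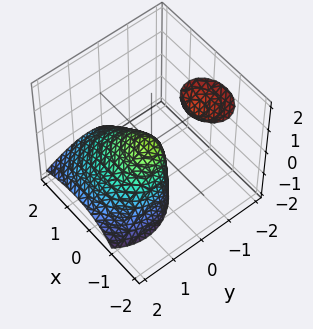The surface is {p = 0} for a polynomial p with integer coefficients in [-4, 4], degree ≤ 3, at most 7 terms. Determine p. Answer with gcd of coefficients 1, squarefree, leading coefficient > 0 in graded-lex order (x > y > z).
2*x^2 + 2*x*z + 3*y^2 + 3*y*z + 2*z

1. The picture has 2 separate pieces. They look like related sheets of one shape, so recover p as a whole.
2. Degree: a generic line meets the surface in up to 2 points, so deg p = 2.
3. Checking where it meets the axes: it meets the x-axis at x = 0 (among the integer gridlines); one y-axis crossing is at y = 0.
4. Together with the visible shape, these determine p as stated.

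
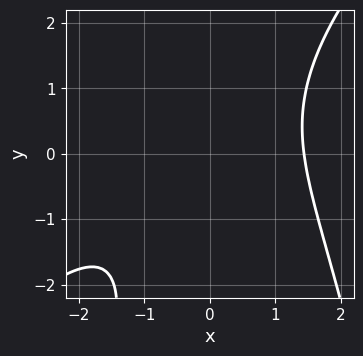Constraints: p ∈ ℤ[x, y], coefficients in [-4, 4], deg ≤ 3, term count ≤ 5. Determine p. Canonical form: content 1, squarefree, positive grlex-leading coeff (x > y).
x^3 - x^2*y + 2*x*y - y^2 - 3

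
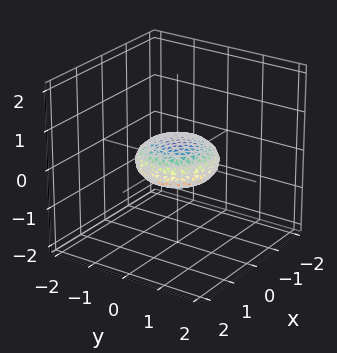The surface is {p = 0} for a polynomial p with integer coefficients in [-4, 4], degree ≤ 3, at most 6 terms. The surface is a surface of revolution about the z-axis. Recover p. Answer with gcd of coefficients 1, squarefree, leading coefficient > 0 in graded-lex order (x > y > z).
x^2 + y^2 + 3*z^2 - 1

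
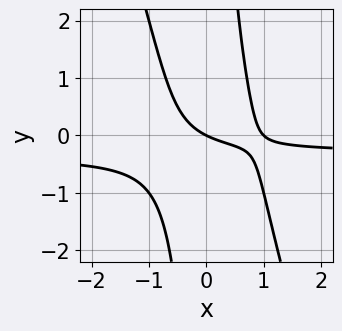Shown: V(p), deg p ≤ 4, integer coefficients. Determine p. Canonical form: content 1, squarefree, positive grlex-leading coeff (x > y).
3*x^2*y + x*y^2 + x^2 - x - 2*y

First, degree: a generic line meets the curve in up to 3 points, so deg p = 3.
Next, reading off the gridlines: among the integer gridlines, it crosses the x-axis at x ∈ {0, 1}; one y-axis crossing is at y = 0.
Finally, solving for integer coefficients yields p as stated.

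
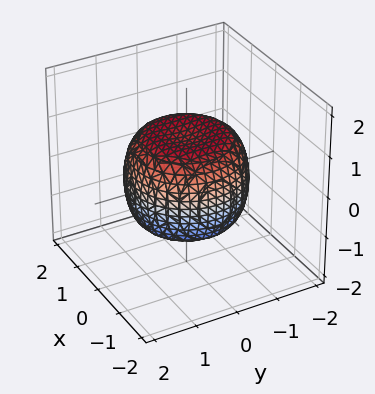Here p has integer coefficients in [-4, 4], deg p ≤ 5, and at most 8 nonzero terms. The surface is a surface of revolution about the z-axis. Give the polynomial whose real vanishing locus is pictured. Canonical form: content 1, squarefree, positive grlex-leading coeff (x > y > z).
2*x^4 + 4*x^2*y^2 + 2*y^4 - 2*x^2 - 2*y^2 + 3*z^2 - 3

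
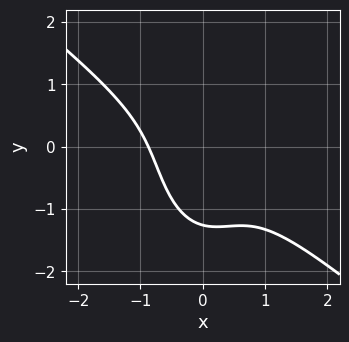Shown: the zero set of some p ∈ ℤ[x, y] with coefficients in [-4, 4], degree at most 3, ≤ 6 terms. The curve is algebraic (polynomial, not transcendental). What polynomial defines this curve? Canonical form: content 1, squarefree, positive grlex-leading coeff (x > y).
1. The degree is 3 — a generic line meets the curve in up to 3 points.
2. Solving for integer coefficients yields p as stated.

3*x^3 + 3*x^2*y + y^3 - x*y + 2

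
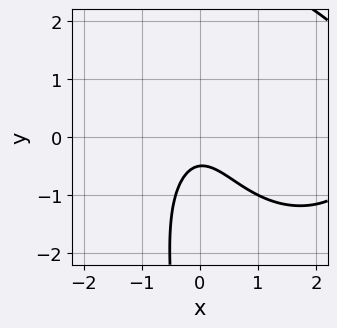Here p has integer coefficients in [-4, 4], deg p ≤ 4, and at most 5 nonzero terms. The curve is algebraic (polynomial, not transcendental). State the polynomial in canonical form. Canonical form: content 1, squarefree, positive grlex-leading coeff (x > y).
Degree: the shape is more complex than any degree-2 curve, so deg p = 3.
From the visible intercepts: it misses every integer gridline on the x-axis.
These observations pin down the coefficients.

x^3 + x*y^2 - 3*x^2 - 2*y - 1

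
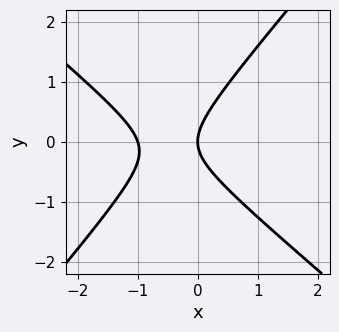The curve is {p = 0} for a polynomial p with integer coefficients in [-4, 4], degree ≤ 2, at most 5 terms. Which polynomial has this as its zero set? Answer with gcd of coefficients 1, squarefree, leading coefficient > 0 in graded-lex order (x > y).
(a) deg p = 2. No degree-1 curve has this shape.
(b) Checking where it meets the axes: it crosses the y-axis at the gridline y = 0; among the integer gridlines, it crosses the x-axis at x ∈ {-1, 0}.
(c) Matching integer coefficients to the picture gives p.

3*x^2 + x*y - 3*y^2 + 3*x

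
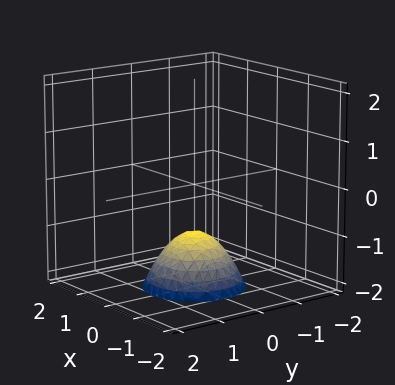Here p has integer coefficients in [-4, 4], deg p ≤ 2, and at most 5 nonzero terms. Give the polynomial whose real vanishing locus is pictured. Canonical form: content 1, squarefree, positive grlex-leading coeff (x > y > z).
x^2 + y^2 + z + 1

First, degree: no degree-1 surface has this shape, so deg p = 2.
Then, symmetries: the surface is invariant under rotation about z: p = q(x² + y², z).
Next, from the visible intercepts: the surface avoids every integer y-axis point in the box; the surface avoids every integer x-axis point in the box; it meets the z-axis at z = -1 (among the integer gridlines); a circular section at z = -2 has radius exactly 1.
Finally, putting this together gives p.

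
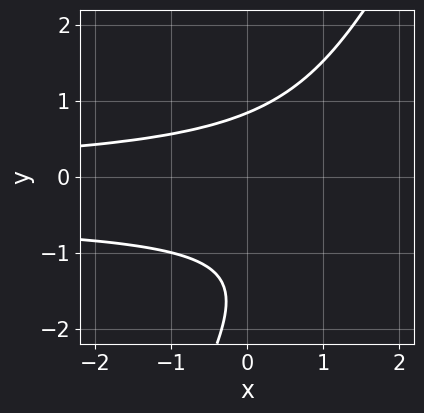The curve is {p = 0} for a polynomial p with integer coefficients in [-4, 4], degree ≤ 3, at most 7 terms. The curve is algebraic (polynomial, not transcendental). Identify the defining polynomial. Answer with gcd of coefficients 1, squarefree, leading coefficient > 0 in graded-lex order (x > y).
2*x*y^2 - y^3 + x*y - 2*y^2 + 2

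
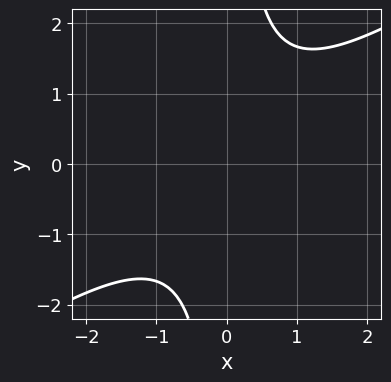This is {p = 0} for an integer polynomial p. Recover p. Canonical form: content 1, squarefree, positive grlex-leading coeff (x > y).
(a) Degree: a generic line meets the curve in up to 2 points, so deg p = 2.
(b) From the visible intercepts: no y-intercept at any integer in the box; the curve avoids every integer x-axis point in the box.
(c) Fitting integer coefficients to these (and the overall shape) gives p.

2*x^2 - 3*x*y + 3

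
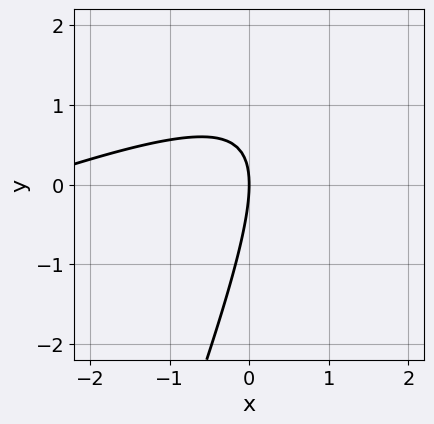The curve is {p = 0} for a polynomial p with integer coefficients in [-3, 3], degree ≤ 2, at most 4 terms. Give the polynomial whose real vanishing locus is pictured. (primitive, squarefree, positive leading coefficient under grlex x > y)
(a) The degree is 2 — no degree-1 curve has this shape.
(b) Reading off the gridlines: one y-axis crossing is at y = 0; it crosses the x-axis at the gridline x = 0.
(c) Matching integer coefficients to the picture gives p.

x^2 - 3*x*y + y^2 + 3*x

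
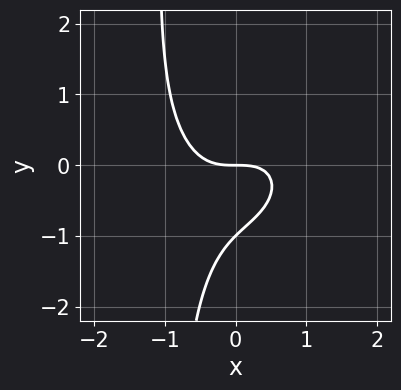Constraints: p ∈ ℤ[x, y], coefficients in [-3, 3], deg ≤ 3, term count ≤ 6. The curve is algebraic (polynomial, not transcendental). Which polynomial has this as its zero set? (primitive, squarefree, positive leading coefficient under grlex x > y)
3*x^3 - x^2*y + 3*x*y^2 + 3*y^2 + 3*y

deg p = 3. A generic line meets the curve in up to 3 points.
Checking where it meets the axes: the y-axis gridline crossings are at y ∈ {-1, 0}; one x-axis crossing is at x = 0.
Putting this together gives p.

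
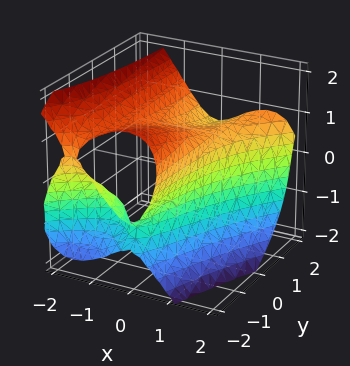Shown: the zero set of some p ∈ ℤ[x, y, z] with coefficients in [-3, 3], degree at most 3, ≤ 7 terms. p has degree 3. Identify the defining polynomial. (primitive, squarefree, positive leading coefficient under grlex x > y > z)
3*x^3 - 3*x^2*y + 2*z^3 + 2*y*z - 2

1. The degree is 3 — a generic line meets the surface in up to 3 points.
2. Checking where it meets the axes: it crosses the z-axis at the gridline z = 1; it misses every integer gridline on the y-axis.
3. Assembling these constraints gives the stated polynomial.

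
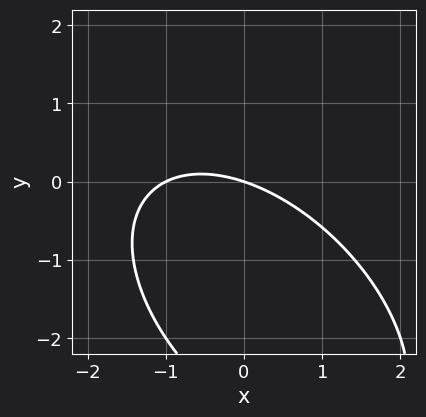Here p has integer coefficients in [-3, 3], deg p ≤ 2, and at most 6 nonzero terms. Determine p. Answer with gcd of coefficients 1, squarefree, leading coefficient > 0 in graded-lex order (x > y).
First, degree: no degree-1 curve has this shape, so deg p = 2.
Then, from the axis intercepts and sections: the x-axis gridline crossings are at x ∈ {-1, 0}; it meets the y-axis at y = 0 (among the integer gridlines).
Finally, fitting integer coefficients to these (and the overall shape) gives p.

x^2 + x*y + y^2 + x + 3*y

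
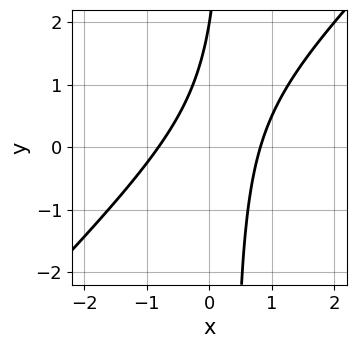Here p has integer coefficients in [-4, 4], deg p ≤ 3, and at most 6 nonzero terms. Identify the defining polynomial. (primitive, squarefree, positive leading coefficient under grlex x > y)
1. Degree: no degree-1 curve has this shape, so deg p = 2.
2. Reading off the gridlines: it crosses the y-axis at the gridline y = 2.
3. Fitting integer coefficients to these (and the overall shape) gives p.

3*x^2 - 3*x*y + y - 2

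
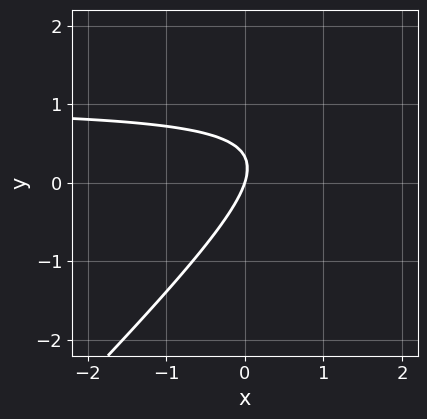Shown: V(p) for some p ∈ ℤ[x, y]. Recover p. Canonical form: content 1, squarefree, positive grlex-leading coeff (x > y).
3*x*y - 3*y^2 - 3*x + y

The degree is 2 — a generic line meets the curve in up to 2 points.
From the visible intercepts: one x-axis crossing is at x = 0; one y-axis crossing is at y = 0.
The integer polynomial consistent with all of this is the stated p.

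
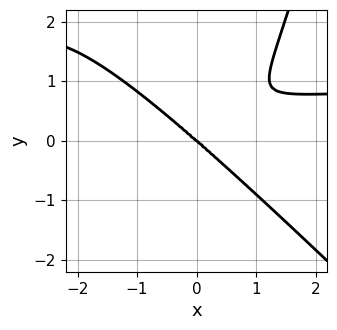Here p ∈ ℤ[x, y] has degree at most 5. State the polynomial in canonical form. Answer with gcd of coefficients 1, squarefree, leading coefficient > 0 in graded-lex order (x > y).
2*x^3*y + 2*x^2*y^2 - 2*x^3 - 3*y^3

1. The degree is 4 — no degree-3 curve has this shape.
2. Against the integer gridlines: it meets the y-axis at y = 0 (among the integer gridlines); one x-axis crossing is at x = 0.
3. The integer polynomial consistent with all of this is the stated p.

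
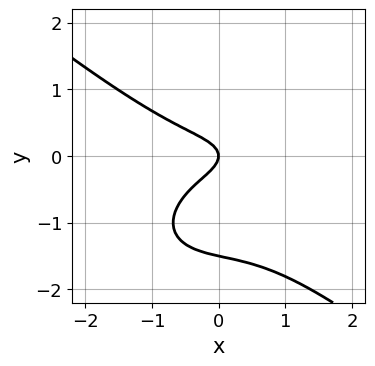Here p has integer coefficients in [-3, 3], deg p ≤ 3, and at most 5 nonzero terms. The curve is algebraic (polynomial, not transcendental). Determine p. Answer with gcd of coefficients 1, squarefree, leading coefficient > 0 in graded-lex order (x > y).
x^3 + 2*y^3 + 3*y^2 + x

(a) Degree: no degree-2 curve has this shape, so deg p = 3.
(b) From the axis intercepts and sections: it crosses the y-axis at the gridline y = 0; it meets the x-axis at x = 0 (among the integer gridlines).
(c) These observations pin down the coefficients.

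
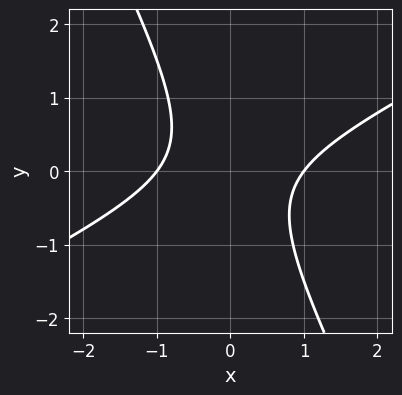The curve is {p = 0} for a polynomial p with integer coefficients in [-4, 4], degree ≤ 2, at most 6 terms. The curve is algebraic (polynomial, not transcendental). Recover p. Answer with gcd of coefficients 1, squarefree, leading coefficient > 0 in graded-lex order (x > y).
deg p = 2. A generic line meets the curve in up to 2 points.
Reading off the gridlines: among the integer gridlines, it crosses the x-axis at x ∈ {-1, 1}; the curve avoids every integer y-axis point in the box.
Together with the visible shape, these determine p as stated.

2*x^2 - 3*x*y - 2*y^2 - 2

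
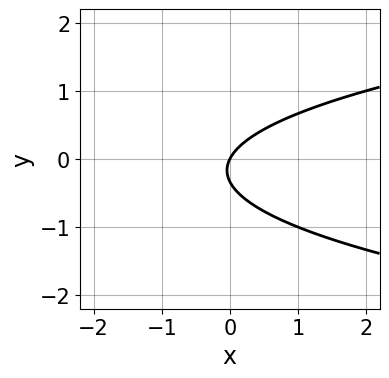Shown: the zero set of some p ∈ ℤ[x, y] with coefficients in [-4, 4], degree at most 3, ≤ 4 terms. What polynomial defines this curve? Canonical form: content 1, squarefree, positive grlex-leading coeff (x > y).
3*y^2 - 2*x + y

1. Degree: no degree-1 curve has this shape, so deg p = 2.
2. Against the integer gridlines: it meets the x-axis at x = 0 (among the integer gridlines); it meets the y-axis at y = 0 (among the integer gridlines).
3. Matching integer coefficients to the picture gives p.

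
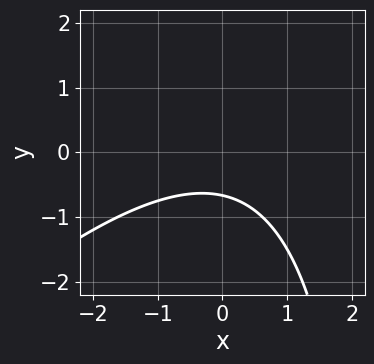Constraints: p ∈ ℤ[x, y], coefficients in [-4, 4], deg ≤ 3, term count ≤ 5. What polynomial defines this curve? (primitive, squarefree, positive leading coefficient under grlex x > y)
x^2 - x*y + 3*y + 2

(a) The degree is 2 — a generic line meets the curve in up to 2 points.
(b) From the axis intercepts and sections: it misses every integer gridline on the x-axis.
(c) The integer polynomial consistent with all of this is the stated p.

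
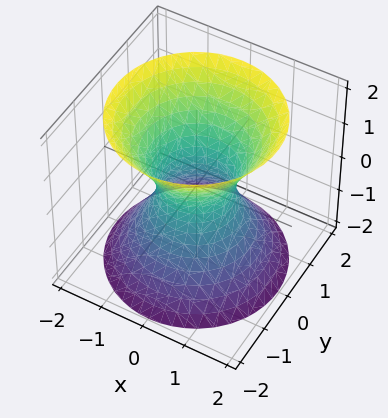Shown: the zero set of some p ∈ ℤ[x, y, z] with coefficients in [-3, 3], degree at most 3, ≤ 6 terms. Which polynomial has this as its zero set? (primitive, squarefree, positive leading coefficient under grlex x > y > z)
(a) deg p = 2. An hourglass — one-sheet hyperboloid; a quadric.
(b) Symmetry: the z-axis is an axis of rotation, so x and y enter only as x² + y²; it's symmetric under z → −z, forcing even powers of z.
(c) Observable constraints: a circular section at z = -2 has radius between 1 and 2; no z-intercept at any integer in the box.
(d) Assembling these constraints gives the stated polynomial.

3*x^2 + 3*y^2 - 2*z^2 - 2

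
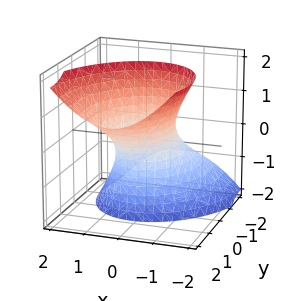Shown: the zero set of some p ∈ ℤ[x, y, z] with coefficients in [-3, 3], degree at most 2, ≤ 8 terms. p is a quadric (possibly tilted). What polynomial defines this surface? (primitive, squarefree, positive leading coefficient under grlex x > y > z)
3*x^2 - x*y + 2*y^2 - 3*y*z - z^2 - 2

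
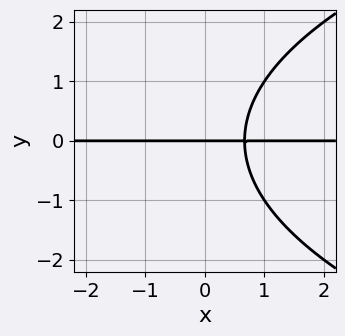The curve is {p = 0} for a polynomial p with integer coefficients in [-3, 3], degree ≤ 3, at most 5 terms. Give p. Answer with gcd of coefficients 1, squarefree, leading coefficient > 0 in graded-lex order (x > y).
y^3 - 3*x*y + 2*y

(a) The degree is 3 — no degree-2 curve has this shape.
(b) Against the integer gridlines: it meets the y-axis at y = 0 (among the integer gridlines); the visible x-axis segment lies entirely on the curve.
(c) Solving for integer coefficients yields p as stated.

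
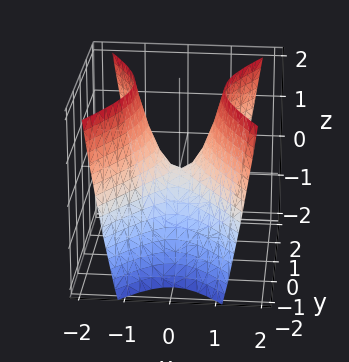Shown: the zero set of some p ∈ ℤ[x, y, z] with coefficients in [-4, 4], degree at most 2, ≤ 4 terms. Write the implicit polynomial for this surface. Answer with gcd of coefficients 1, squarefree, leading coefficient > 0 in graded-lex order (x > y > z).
2*x^2 - y^2 - z

(a) Degree: a hyperbolic paraboloid; a quadric, so deg p = 2.
(b) Symmetries: it's symmetric under y → −y, forcing even powers of y; it's symmetric under x → −x, forcing even powers of x.
(c) Observable constraints: one x-axis crossing is at x = 0; it crosses the z-axis at the gridline z = 0; it crosses the y-axis at the gridline y = 0.
(d) Solving for integer coefficients yields p as stated.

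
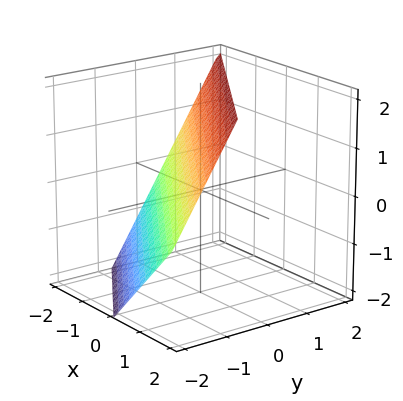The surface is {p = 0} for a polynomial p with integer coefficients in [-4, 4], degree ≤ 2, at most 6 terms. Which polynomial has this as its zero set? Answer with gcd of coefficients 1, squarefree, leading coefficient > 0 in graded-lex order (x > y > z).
2*x + 3*y - 2*z + 2

First, the degree is 1 — the surface is flat (a plane).
Next, from the visible intercepts: one x-axis crossing is at x = -1; it meets the z-axis at z = 1 (among the integer gridlines).
Finally, the integer polynomial consistent with all of this is the stated p.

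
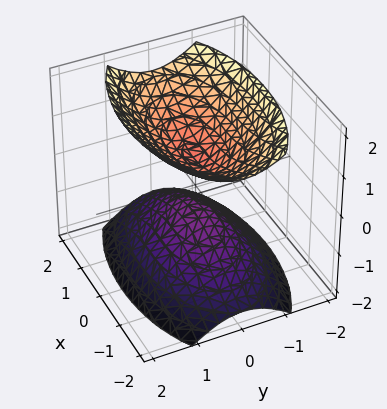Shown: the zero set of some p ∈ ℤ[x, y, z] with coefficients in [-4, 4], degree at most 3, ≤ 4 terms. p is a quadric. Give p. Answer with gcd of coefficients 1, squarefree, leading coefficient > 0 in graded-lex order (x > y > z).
I count 2 distinct pieces. They look like related sheets of one shape, so recover p as a whole.
deg p = 2. Two sheets facing apart; a quadric.
Symmetries: mirror symmetry z ↦ −z ⇒ only even powers of z; mirror symmetry y ↦ −y ⇒ only even powers of y; the x ↦ −x reflection is a symmetry, so x appears only in even powers.
From the visible intercepts: the surface avoids every integer x-axis point in the box; no y-intercept at any integer in the box.
Assembling these constraints gives the stated polynomial.

x^2 + 3*y^2 - 2*z^2 + 1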